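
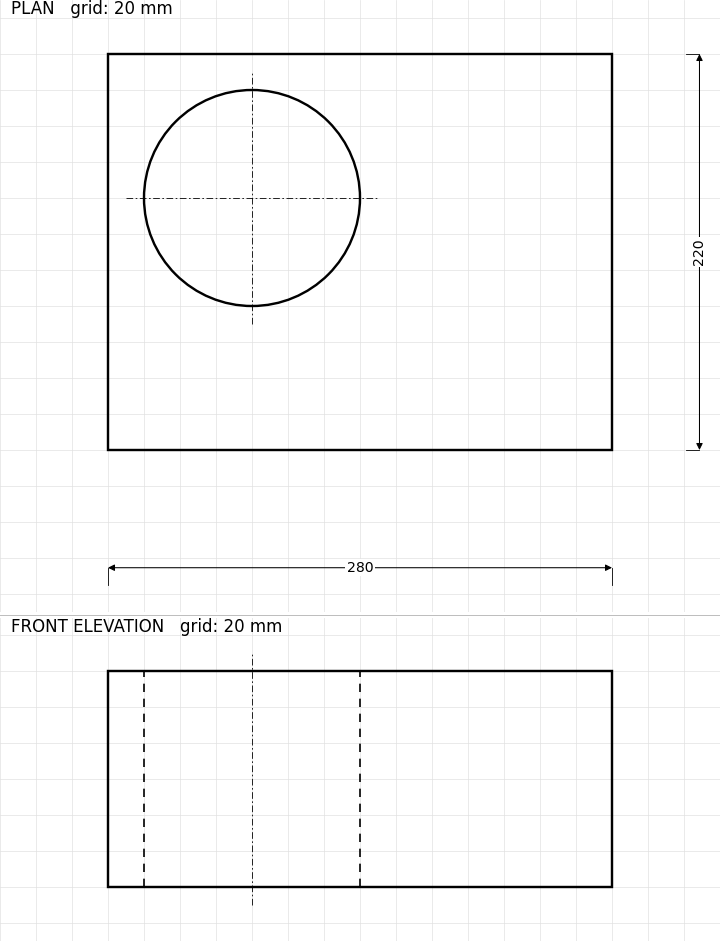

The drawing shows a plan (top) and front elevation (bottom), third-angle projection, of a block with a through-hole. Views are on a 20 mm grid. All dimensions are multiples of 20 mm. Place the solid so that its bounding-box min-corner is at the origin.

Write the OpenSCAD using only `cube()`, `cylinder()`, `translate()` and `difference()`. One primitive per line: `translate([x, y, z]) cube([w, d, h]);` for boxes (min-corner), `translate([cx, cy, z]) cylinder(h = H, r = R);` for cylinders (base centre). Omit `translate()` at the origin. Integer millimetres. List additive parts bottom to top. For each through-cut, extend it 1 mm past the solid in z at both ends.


difference() {
  cube([280, 220, 120]);
  translate([80, 140, -1]) cylinder(h = 122, r = 60);
}


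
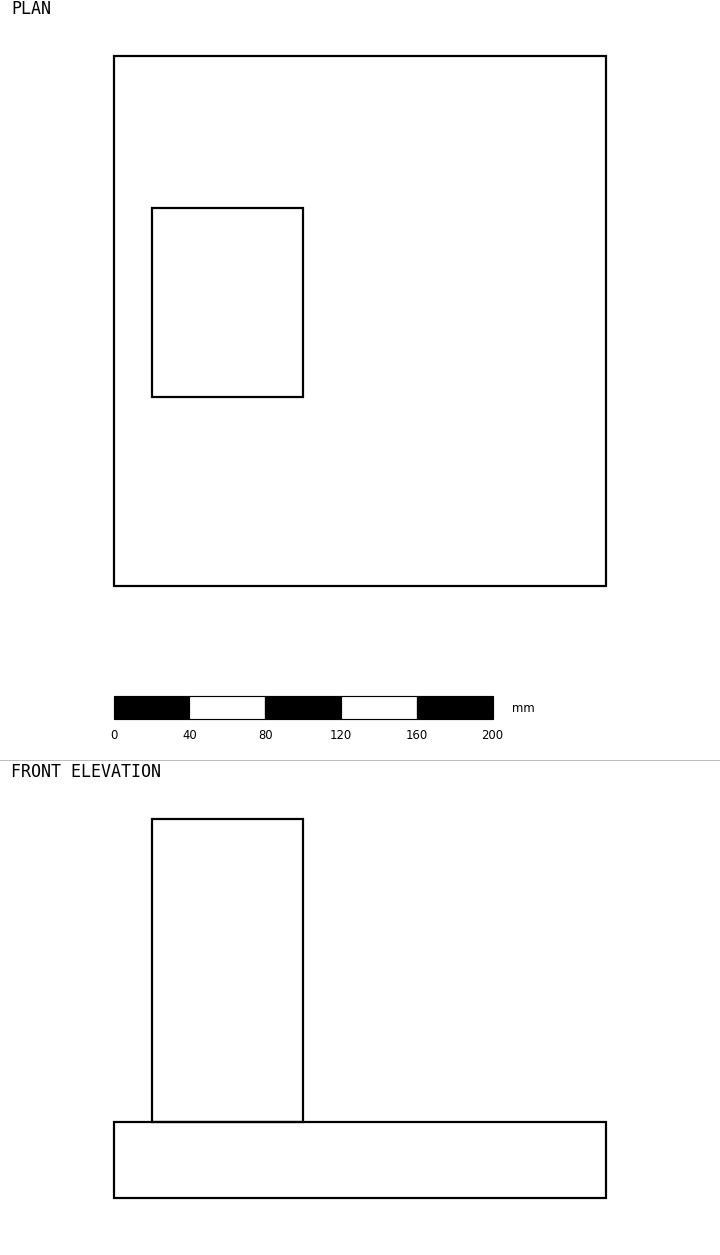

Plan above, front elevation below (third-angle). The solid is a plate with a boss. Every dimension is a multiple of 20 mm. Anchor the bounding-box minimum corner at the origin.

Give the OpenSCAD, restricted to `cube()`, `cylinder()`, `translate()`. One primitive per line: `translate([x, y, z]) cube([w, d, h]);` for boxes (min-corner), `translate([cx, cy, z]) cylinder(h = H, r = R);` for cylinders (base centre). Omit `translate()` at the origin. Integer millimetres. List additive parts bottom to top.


cube([260, 280, 40]);
translate([20, 100, 40]) cube([80, 100, 160]);


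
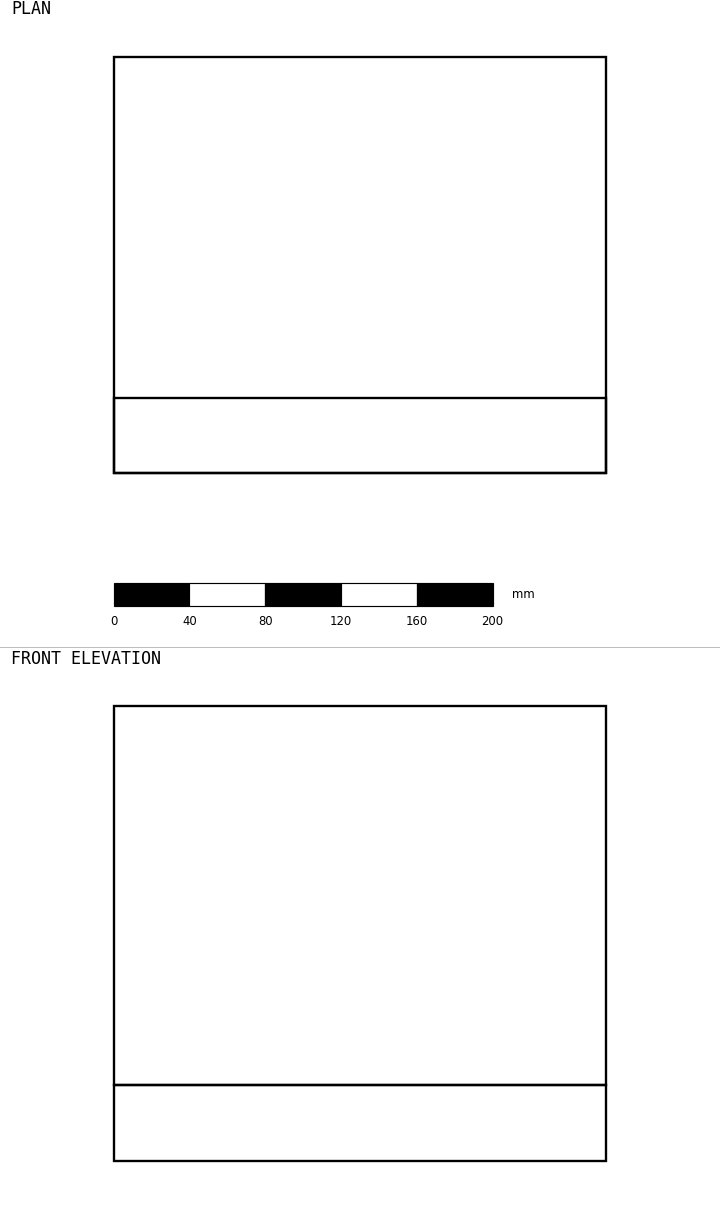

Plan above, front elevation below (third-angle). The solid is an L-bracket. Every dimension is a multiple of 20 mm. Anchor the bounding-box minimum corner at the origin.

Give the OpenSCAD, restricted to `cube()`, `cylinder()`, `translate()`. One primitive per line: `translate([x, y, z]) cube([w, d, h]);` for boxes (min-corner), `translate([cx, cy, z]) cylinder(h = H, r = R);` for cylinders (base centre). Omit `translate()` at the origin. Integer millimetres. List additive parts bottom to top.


cube([260, 220, 40]);
translate([0, 0, 40]) cube([260, 40, 200]);


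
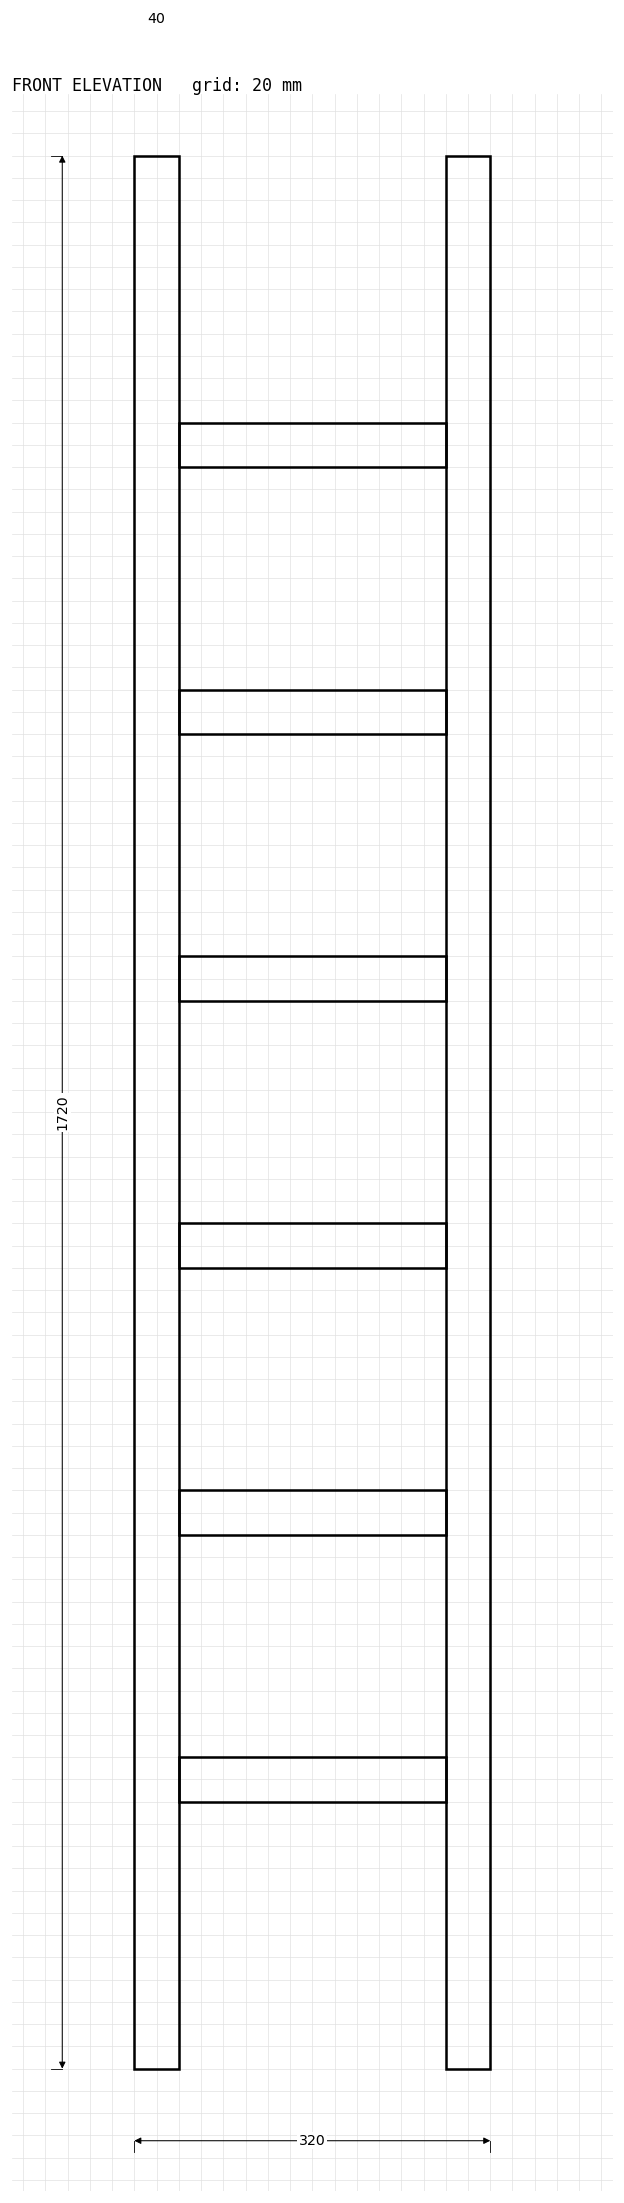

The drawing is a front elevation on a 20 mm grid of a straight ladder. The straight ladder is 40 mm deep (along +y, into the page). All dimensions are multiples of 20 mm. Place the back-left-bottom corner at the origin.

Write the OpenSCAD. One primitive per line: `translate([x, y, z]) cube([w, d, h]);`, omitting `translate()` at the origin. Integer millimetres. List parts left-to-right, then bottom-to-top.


cube([40, 40, 1720]);
translate([40, 0, 240]) cube([240, 40, 40]);
translate([40, 0, 480]) cube([240, 40, 40]);
translate([40, 0, 720]) cube([240, 40, 40]);
translate([40, 0, 960]) cube([240, 40, 40]);
translate([40, 0, 1200]) cube([240, 40, 40]);
translate([40, 0, 1440]) cube([240, 40, 40]);
translate([280, 0, 0]) cube([40, 40, 1720]);


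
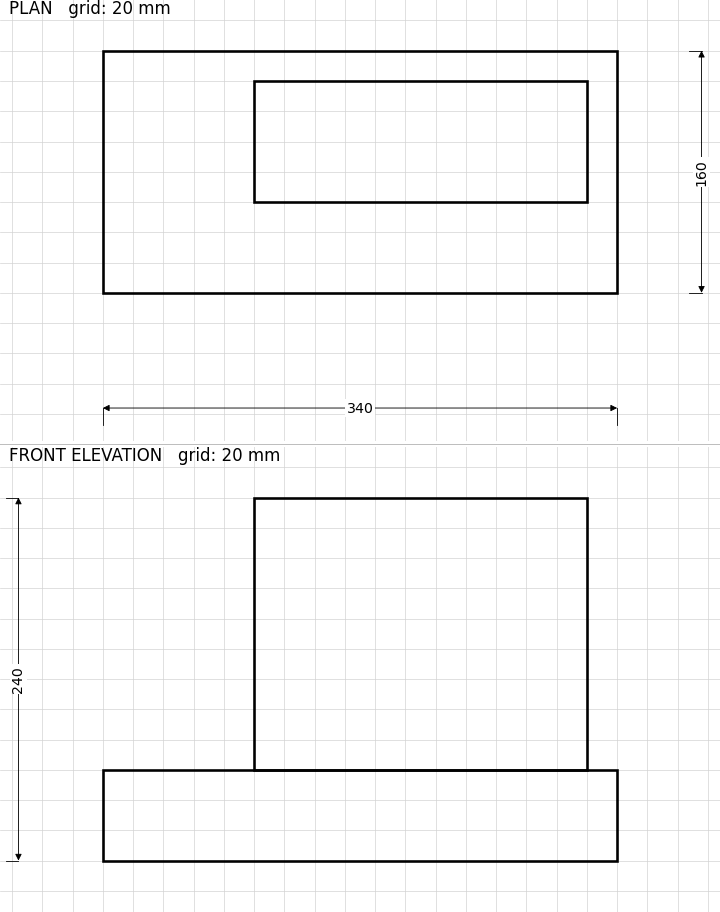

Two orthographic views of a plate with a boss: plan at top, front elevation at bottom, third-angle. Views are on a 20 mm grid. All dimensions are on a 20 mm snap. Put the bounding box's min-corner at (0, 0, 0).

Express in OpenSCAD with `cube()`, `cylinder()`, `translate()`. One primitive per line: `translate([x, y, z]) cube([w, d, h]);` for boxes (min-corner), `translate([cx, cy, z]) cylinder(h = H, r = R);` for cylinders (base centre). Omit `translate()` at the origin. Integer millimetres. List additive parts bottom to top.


cube([340, 160, 60]);
translate([100, 60, 60]) cube([220, 80, 180]);


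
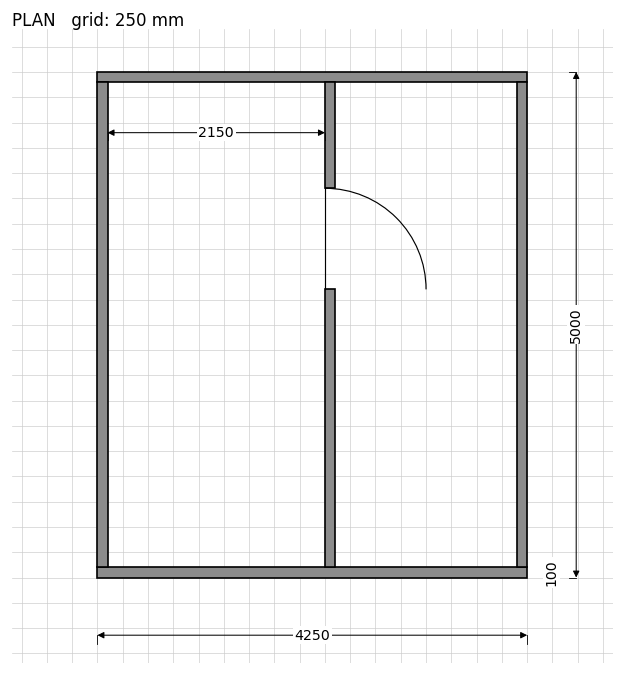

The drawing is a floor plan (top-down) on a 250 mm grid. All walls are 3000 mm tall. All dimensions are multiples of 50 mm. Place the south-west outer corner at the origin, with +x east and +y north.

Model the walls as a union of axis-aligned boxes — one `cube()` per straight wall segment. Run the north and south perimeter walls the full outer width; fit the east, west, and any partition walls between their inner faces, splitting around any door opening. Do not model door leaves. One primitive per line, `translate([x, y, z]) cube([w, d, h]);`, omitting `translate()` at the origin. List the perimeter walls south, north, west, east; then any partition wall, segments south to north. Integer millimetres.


cube([4250, 100, 3000]);
translate([0, 4900, 0]) cube([4250, 100, 3000]);
translate([0, 100, 0]) cube([100, 4800, 3000]);
translate([4150, 100, 0]) cube([100, 4800, 3000]);
translate([2250, 100, 0]) cube([100, 2750, 3000]);
translate([2250, 3850, 0]) cube([100, 1050, 3000]);


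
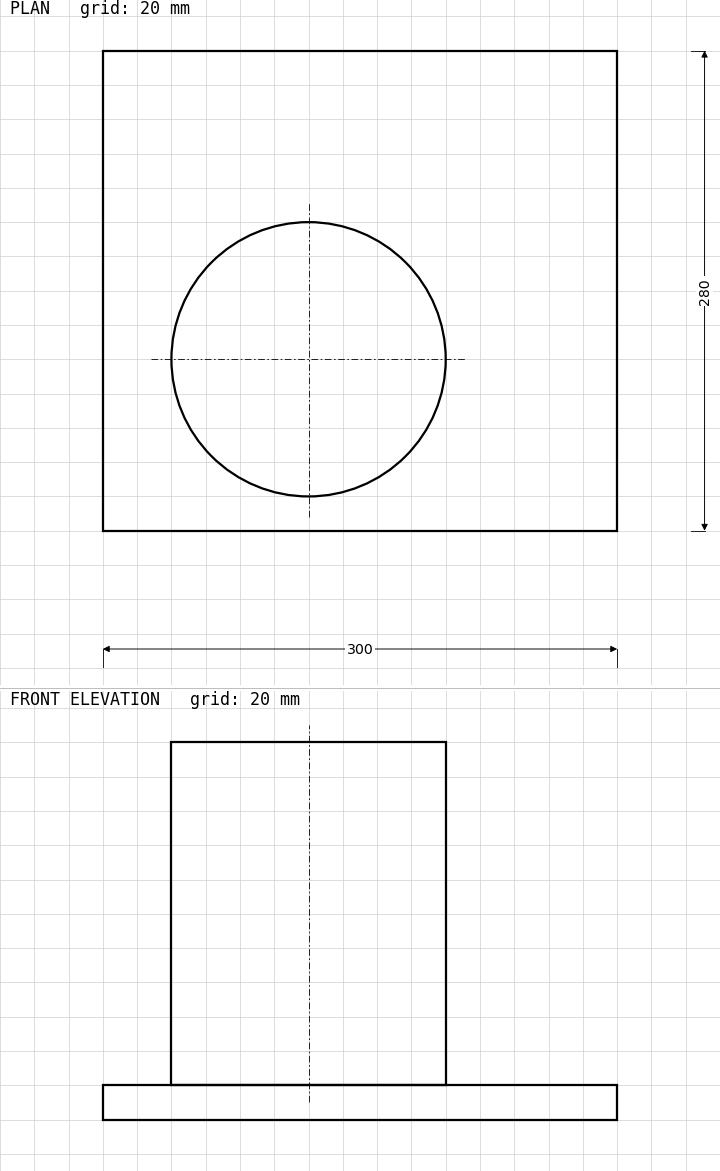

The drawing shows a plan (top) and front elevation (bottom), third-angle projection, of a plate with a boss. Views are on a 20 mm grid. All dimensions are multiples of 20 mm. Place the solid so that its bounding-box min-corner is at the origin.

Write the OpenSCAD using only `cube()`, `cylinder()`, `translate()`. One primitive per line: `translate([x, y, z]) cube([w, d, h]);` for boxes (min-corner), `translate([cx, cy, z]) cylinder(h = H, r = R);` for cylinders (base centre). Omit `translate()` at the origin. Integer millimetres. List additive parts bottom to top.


cube([300, 280, 20]);
translate([120, 100, 20]) cylinder(h = 200, r = 80);


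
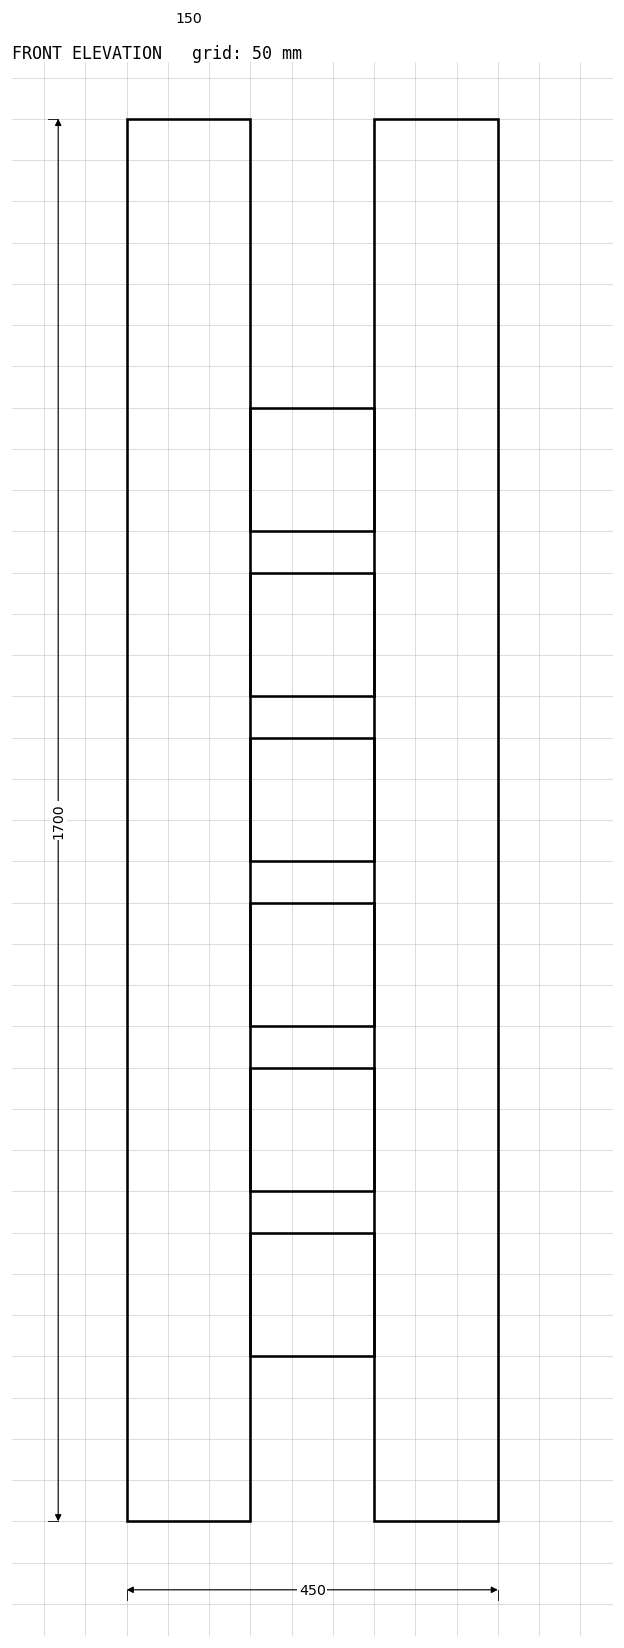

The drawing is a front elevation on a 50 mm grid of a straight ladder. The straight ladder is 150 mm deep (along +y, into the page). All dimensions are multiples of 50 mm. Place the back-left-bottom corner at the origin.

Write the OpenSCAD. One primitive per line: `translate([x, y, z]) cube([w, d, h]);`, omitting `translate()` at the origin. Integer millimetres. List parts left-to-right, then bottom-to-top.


cube([150, 150, 1700]);
translate([150, 0, 200]) cube([150, 150, 150]);
translate([150, 0, 400]) cube([150, 150, 150]);
translate([150, 0, 600]) cube([150, 150, 150]);
translate([150, 0, 800]) cube([150, 150, 150]);
translate([150, 0, 1000]) cube([150, 150, 150]);
translate([150, 0, 1200]) cube([150, 150, 150]);
translate([300, 0, 0]) cube([150, 150, 1700]);


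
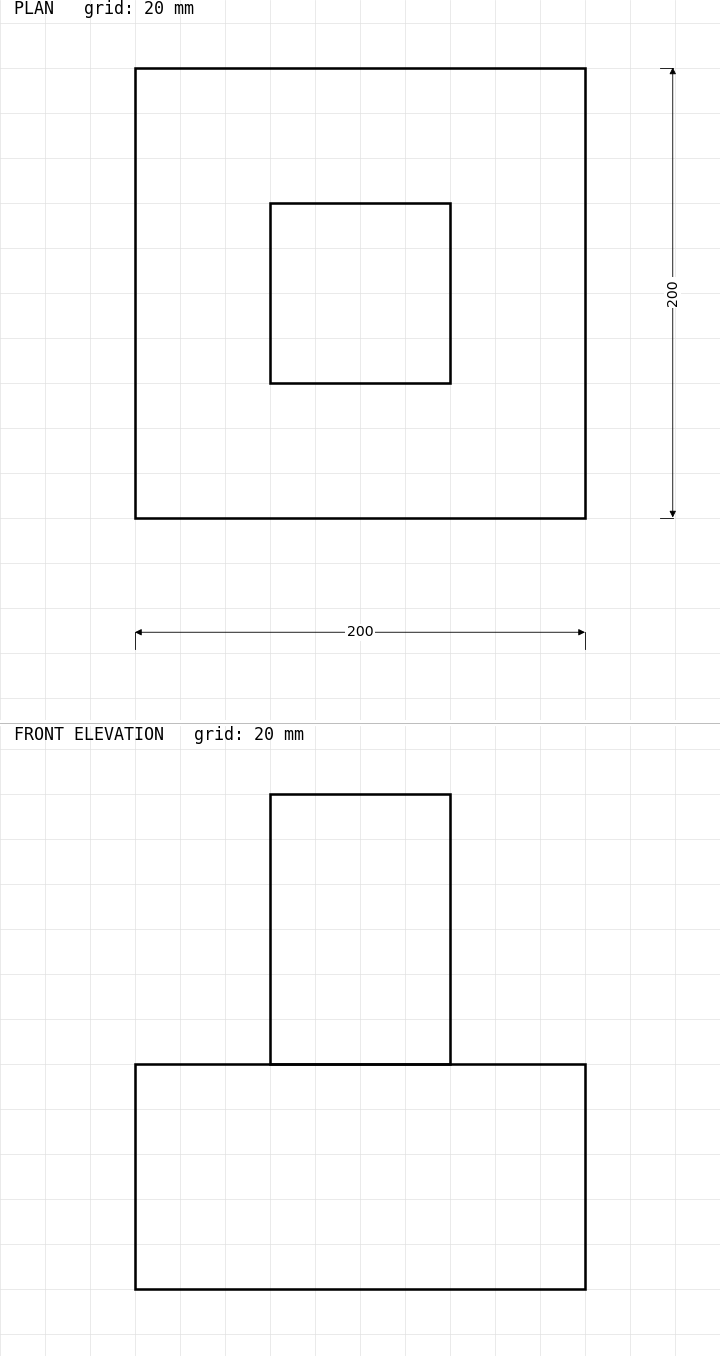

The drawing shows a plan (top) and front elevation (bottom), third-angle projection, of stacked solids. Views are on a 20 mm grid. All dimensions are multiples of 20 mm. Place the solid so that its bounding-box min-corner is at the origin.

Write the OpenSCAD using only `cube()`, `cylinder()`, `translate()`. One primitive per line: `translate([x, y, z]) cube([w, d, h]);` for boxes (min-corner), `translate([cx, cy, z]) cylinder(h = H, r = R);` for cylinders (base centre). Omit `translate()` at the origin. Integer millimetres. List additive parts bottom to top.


cube([200, 200, 100]);
translate([60, 60, 100]) cube([80, 80, 120]);


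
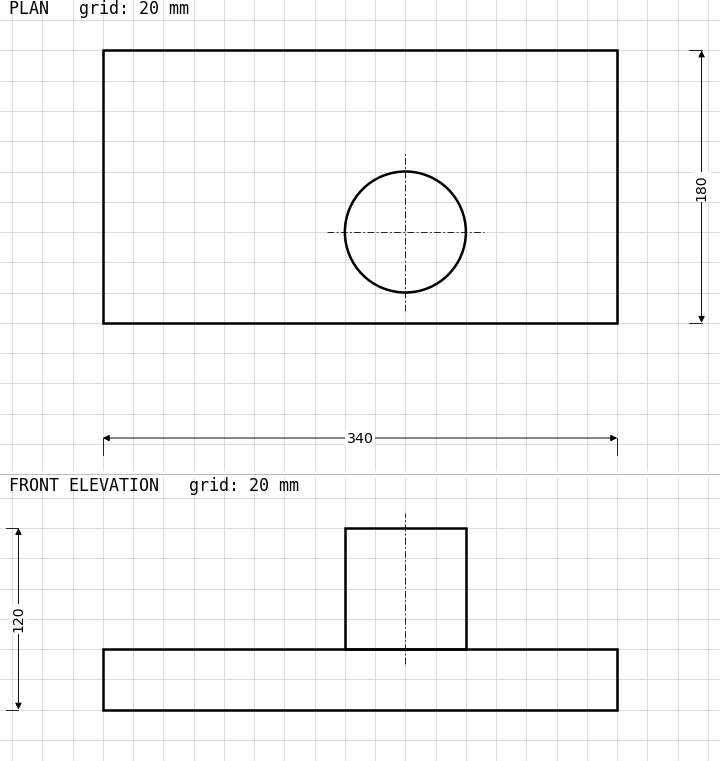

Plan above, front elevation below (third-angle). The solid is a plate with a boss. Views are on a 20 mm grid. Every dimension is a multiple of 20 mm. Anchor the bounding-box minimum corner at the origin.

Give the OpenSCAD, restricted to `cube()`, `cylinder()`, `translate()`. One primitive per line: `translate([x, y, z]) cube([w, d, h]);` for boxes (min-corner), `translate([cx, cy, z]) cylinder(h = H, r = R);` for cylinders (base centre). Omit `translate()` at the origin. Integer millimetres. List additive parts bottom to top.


cube([340, 180, 40]);
translate([200, 60, 40]) cylinder(h = 80, r = 40);


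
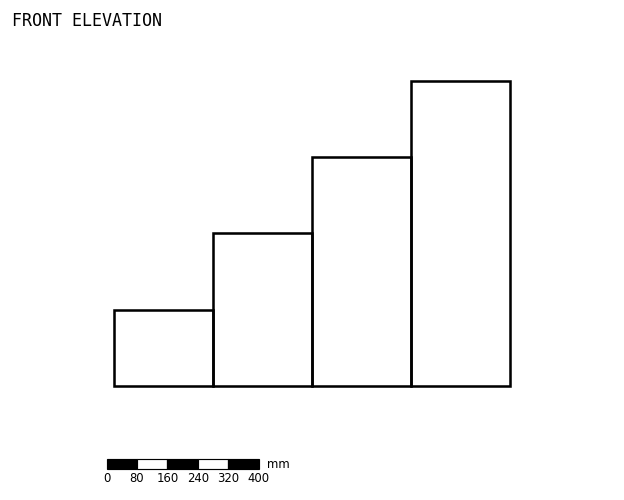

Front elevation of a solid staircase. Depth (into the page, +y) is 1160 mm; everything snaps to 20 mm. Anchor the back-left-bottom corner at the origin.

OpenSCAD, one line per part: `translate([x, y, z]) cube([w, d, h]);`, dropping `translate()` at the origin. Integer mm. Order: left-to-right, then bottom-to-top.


cube([260, 1160, 200]);
translate([260, 0, 0]) cube([260, 1160, 400]);
translate([520, 0, 0]) cube([260, 1160, 600]);
translate([780, 0, 0]) cube([260, 1160, 800]);


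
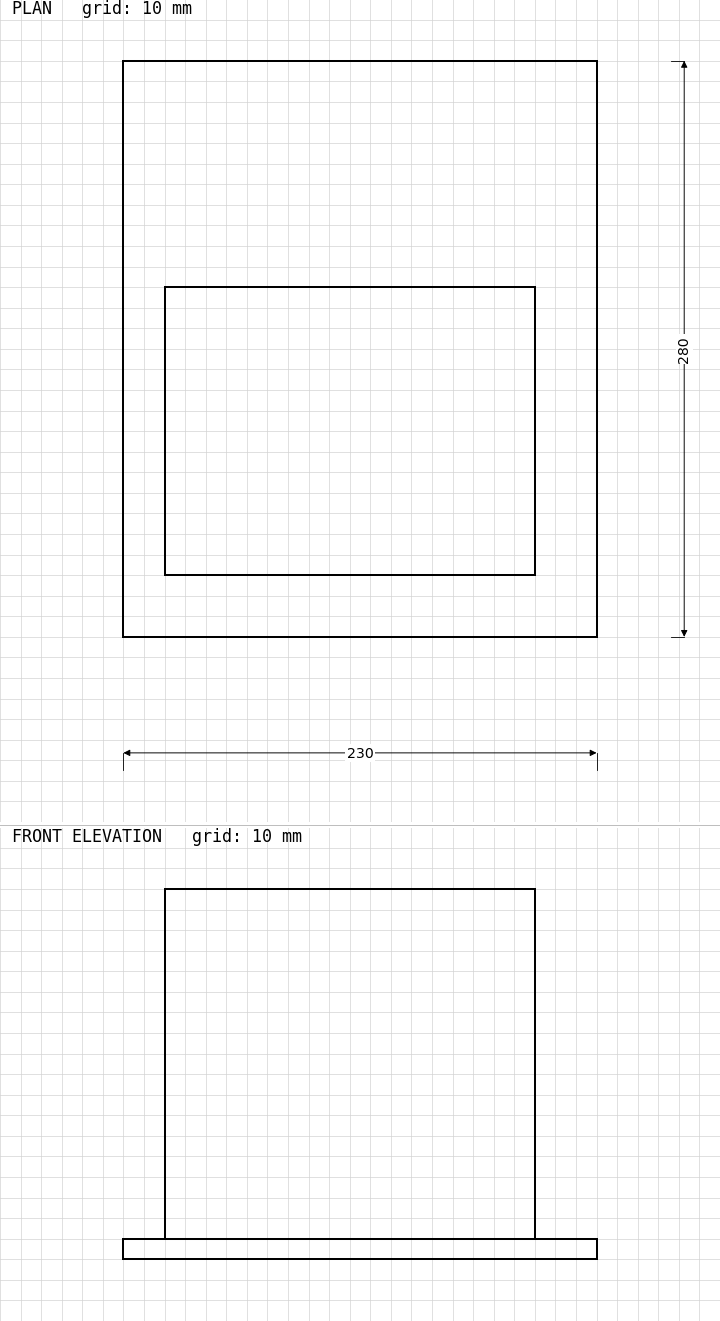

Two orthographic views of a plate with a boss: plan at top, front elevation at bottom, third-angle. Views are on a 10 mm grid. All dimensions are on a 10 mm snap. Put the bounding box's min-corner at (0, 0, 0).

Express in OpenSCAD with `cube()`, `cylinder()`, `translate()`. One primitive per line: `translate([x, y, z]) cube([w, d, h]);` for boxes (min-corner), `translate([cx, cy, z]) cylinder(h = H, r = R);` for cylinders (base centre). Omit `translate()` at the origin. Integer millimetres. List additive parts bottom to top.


cube([230, 280, 10]);
translate([20, 30, 10]) cube([180, 140, 170]);


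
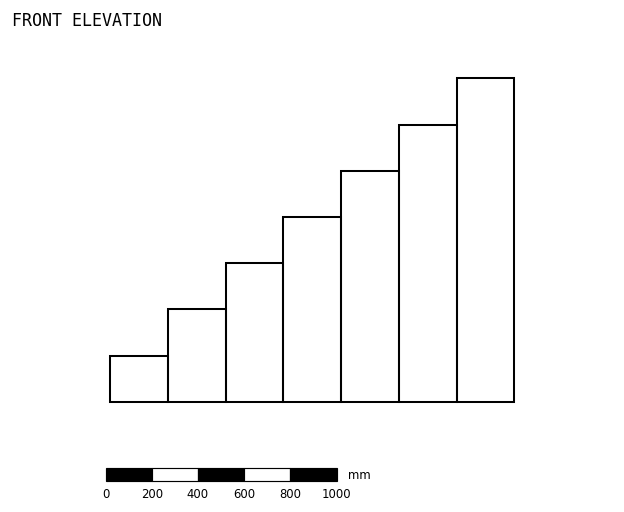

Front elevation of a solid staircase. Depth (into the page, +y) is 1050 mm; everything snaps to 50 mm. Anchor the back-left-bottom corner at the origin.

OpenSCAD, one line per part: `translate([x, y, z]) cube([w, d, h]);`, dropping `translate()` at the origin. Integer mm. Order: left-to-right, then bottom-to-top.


cube([250, 1050, 200]);
translate([250, 0, 0]) cube([250, 1050, 400]);
translate([500, 0, 0]) cube([250, 1050, 600]);
translate([750, 0, 0]) cube([250, 1050, 800]);
translate([1000, 0, 0]) cube([250, 1050, 1000]);
translate([1250, 0, 0]) cube([250, 1050, 1200]);
translate([1500, 0, 0]) cube([250, 1050, 1400]);


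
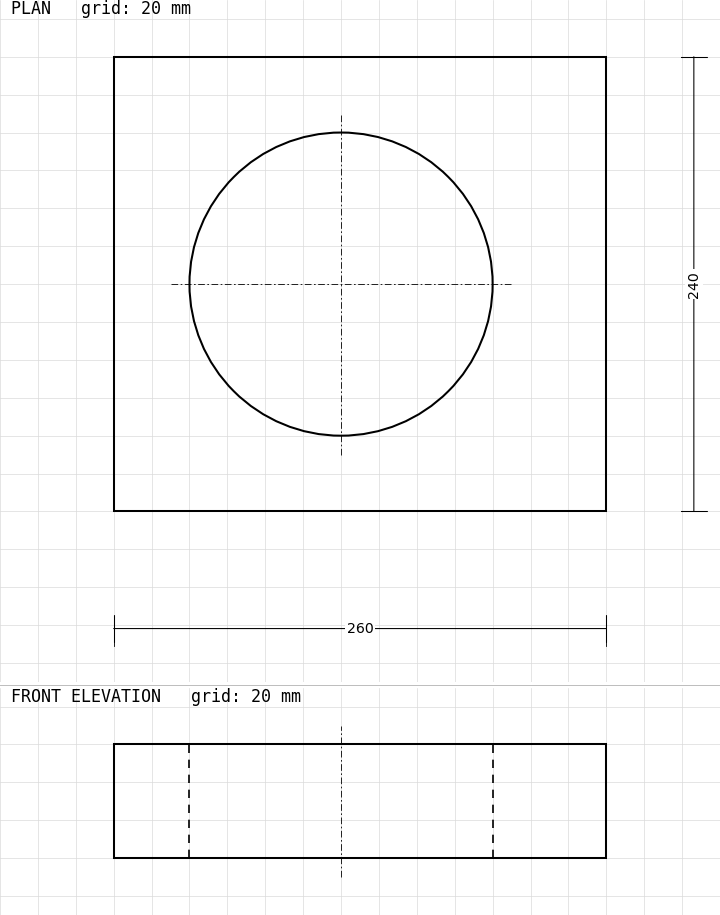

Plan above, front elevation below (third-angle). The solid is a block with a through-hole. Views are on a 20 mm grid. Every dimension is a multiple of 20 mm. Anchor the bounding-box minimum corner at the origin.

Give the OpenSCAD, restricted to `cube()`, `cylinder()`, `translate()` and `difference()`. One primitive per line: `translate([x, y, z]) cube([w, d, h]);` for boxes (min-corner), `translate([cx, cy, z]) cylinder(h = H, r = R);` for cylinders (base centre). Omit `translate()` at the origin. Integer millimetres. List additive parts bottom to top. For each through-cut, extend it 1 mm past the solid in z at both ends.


difference() {
  cube([260, 240, 60]);
  translate([120, 120, -1]) cylinder(h = 62, r = 80);
}


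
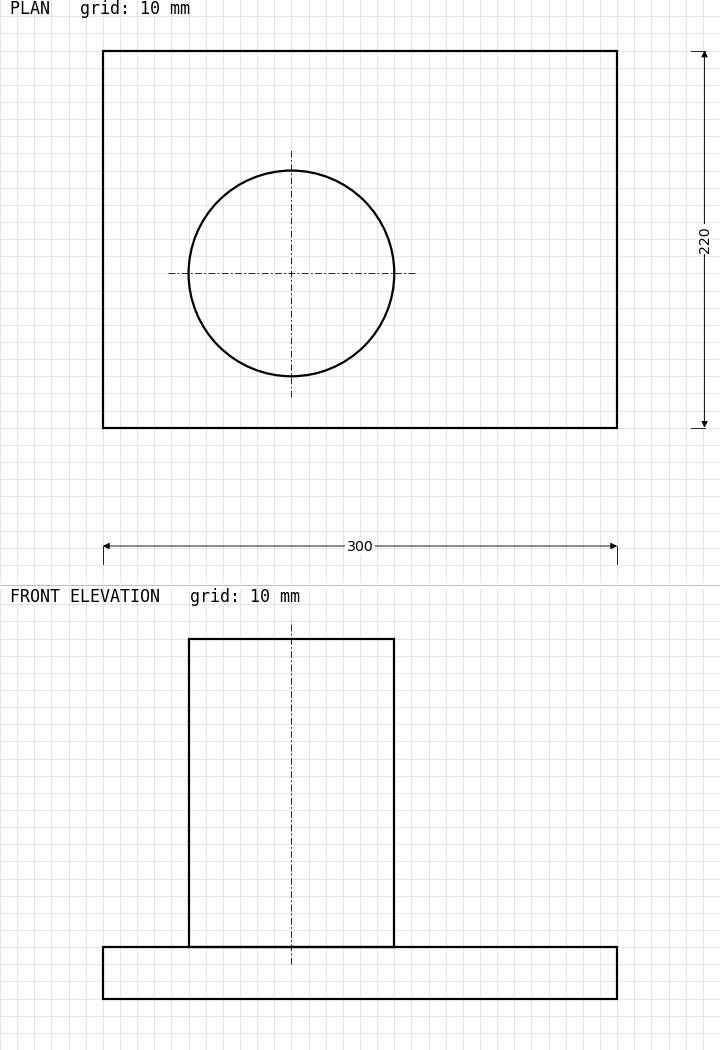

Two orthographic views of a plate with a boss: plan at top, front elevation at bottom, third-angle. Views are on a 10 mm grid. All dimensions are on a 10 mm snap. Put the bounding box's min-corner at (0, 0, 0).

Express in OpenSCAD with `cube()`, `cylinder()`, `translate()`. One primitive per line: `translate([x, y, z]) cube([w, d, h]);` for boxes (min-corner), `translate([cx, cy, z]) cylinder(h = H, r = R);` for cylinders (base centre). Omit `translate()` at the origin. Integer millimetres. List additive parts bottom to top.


cube([300, 220, 30]);
translate([110, 90, 30]) cylinder(h = 180, r = 60);


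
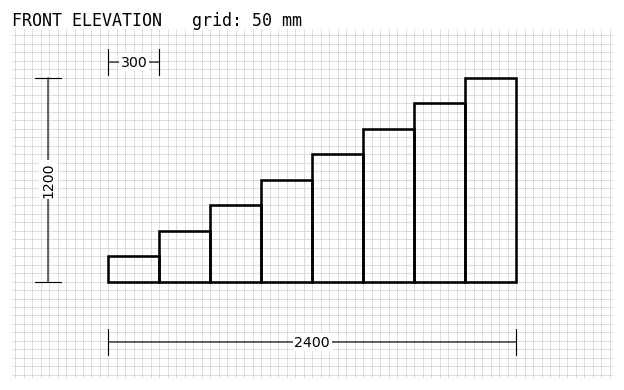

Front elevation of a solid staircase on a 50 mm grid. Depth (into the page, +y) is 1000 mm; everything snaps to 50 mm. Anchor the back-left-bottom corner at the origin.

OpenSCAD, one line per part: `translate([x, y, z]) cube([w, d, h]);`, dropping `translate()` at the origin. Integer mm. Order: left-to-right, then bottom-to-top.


cube([300, 1000, 150]);
translate([300, 0, 0]) cube([300, 1000, 300]);
translate([600, 0, 0]) cube([300, 1000, 450]);
translate([900, 0, 0]) cube([300, 1000, 600]);
translate([1200, 0, 0]) cube([300, 1000, 750]);
translate([1500, 0, 0]) cube([300, 1000, 900]);
translate([1800, 0, 0]) cube([300, 1000, 1050]);
translate([2100, 0, 0]) cube([300, 1000, 1200]);


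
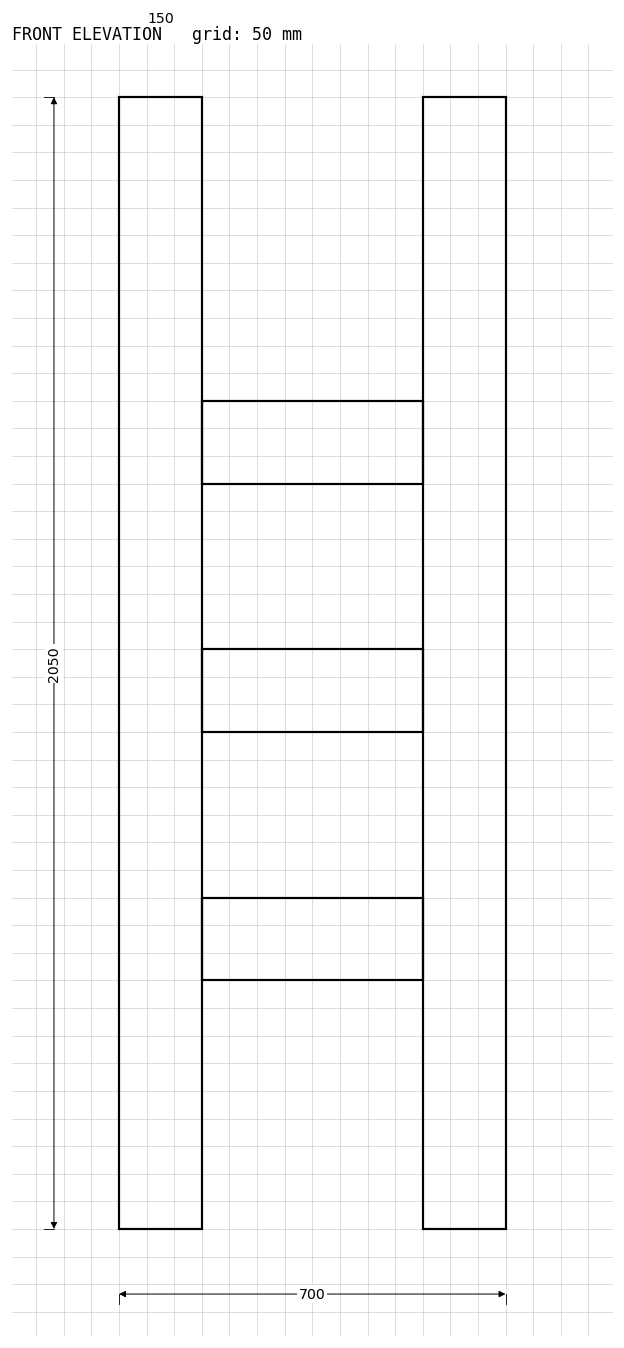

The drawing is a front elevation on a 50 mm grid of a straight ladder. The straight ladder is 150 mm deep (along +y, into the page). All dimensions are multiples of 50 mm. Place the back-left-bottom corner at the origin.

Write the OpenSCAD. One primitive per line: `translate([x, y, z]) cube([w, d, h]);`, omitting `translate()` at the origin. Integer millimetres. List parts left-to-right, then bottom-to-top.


cube([150, 150, 2050]);
translate([150, 0, 450]) cube([400, 150, 150]);
translate([150, 0, 900]) cube([400, 150, 150]);
translate([150, 0, 1350]) cube([400, 150, 150]);
translate([550, 0, 0]) cube([150, 150, 2050]);


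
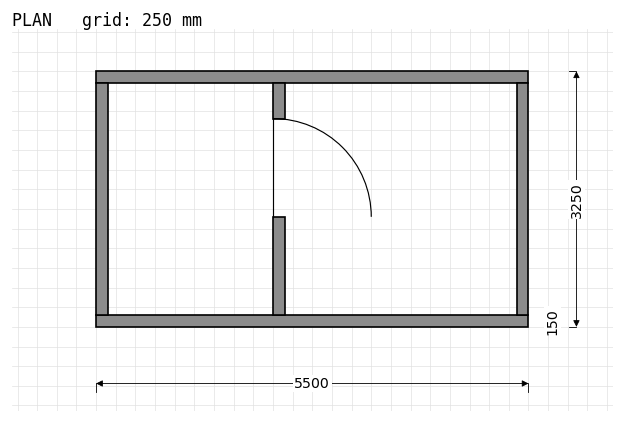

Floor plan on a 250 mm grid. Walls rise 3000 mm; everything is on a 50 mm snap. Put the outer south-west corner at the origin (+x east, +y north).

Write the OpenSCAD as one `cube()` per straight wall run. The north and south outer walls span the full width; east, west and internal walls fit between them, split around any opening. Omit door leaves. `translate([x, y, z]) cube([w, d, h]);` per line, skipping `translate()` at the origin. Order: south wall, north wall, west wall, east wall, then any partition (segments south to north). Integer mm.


cube([5500, 150, 3000]);
translate([0, 3100, 0]) cube([5500, 150, 3000]);
translate([0, 150, 0]) cube([150, 2950, 3000]);
translate([5350, 150, 0]) cube([150, 2950, 3000]);
translate([2250, 150, 0]) cube([150, 1250, 3000]);
translate([2250, 2650, 0]) cube([150, 450, 3000]);


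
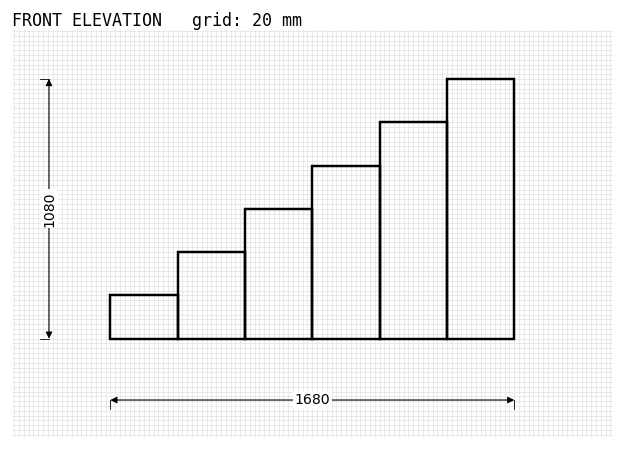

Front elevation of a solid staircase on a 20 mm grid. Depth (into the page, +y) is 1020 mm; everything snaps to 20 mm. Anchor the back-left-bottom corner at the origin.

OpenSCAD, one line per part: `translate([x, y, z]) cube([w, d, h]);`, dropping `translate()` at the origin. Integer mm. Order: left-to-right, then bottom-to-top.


cube([280, 1020, 180]);
translate([280, 0, 0]) cube([280, 1020, 360]);
translate([560, 0, 0]) cube([280, 1020, 540]);
translate([840, 0, 0]) cube([280, 1020, 720]);
translate([1120, 0, 0]) cube([280, 1020, 900]);
translate([1400, 0, 0]) cube([280, 1020, 1080]);


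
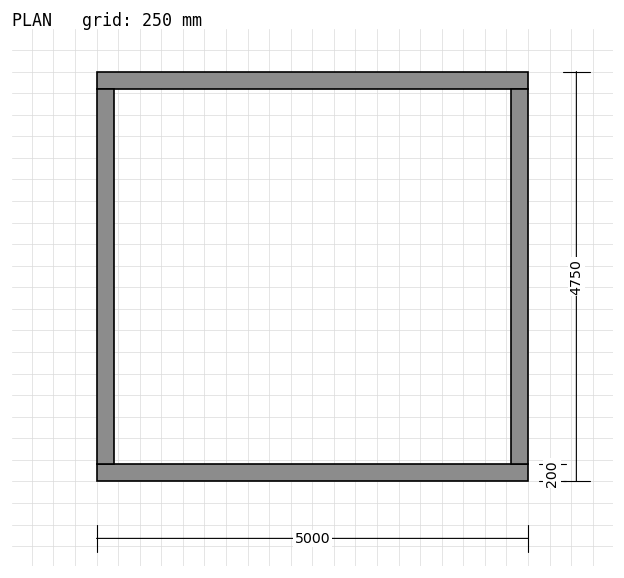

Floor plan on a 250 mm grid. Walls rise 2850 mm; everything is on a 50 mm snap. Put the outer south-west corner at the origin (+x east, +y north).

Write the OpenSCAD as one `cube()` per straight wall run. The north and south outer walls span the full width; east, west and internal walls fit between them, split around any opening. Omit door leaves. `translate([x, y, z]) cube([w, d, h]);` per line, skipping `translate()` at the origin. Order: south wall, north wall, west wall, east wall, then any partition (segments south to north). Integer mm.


cube([5000, 200, 2850]);
translate([0, 4550, 0]) cube([5000, 200, 2850]);
translate([0, 200, 0]) cube([200, 4350, 2850]);
translate([4800, 200, 0]) cube([200, 4350, 2850]);


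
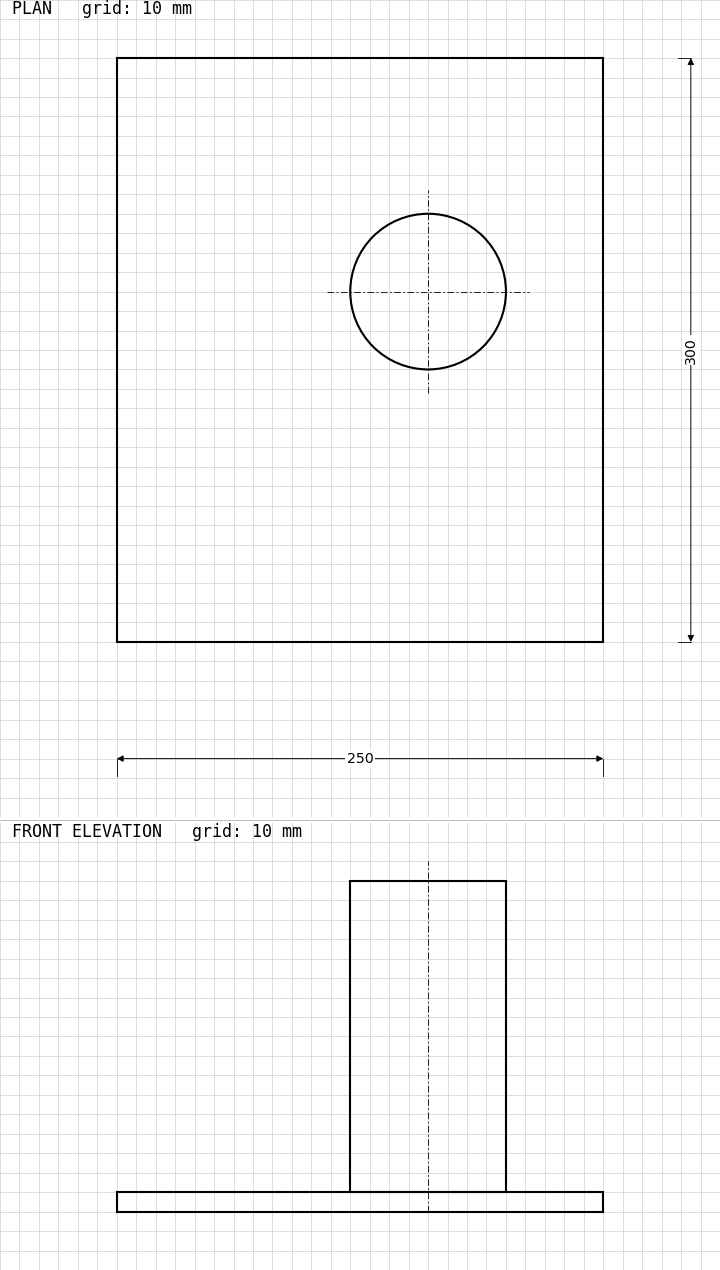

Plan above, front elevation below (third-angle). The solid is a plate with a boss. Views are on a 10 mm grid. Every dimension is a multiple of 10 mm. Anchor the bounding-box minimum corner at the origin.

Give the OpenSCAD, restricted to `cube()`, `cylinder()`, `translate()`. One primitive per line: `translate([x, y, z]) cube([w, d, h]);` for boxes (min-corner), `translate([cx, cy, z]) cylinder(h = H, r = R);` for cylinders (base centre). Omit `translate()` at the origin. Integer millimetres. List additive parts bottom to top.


cube([250, 300, 10]);
translate([160, 180, 10]) cylinder(h = 160, r = 40);


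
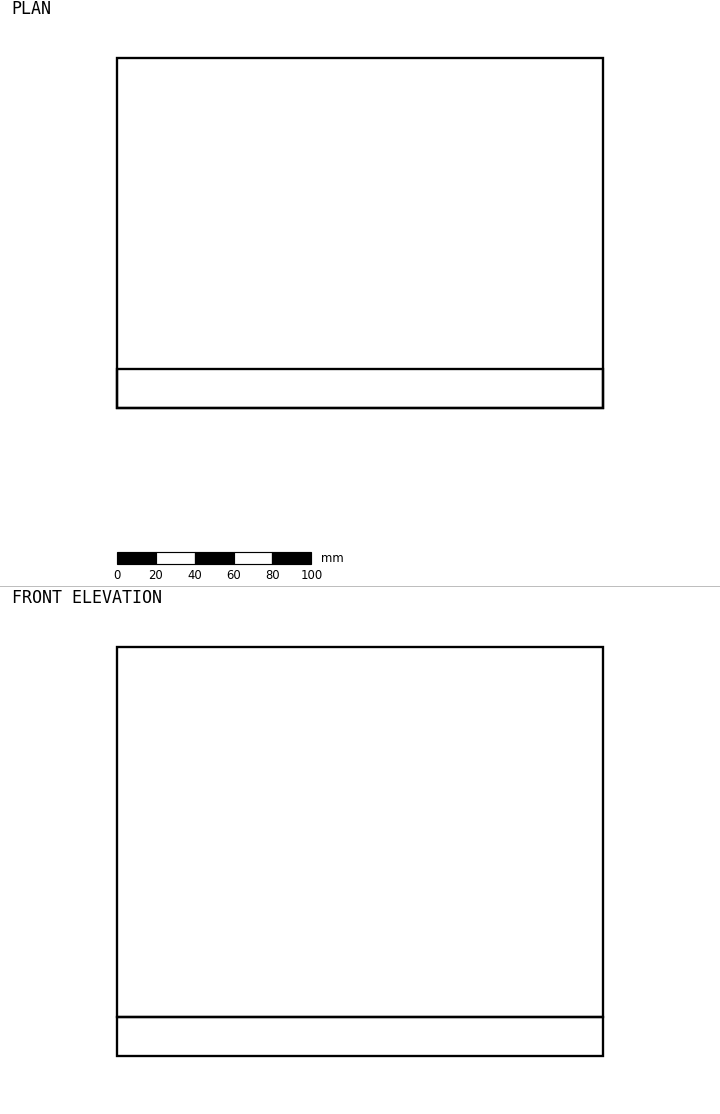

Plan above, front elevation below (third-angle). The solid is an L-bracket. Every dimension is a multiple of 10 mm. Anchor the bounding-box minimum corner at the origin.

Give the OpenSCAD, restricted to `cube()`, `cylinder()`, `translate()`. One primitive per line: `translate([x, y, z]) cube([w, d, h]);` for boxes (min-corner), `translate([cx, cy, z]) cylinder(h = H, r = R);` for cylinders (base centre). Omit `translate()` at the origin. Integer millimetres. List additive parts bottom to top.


cube([250, 180, 20]);
translate([0, 0, 20]) cube([250, 20, 190]);


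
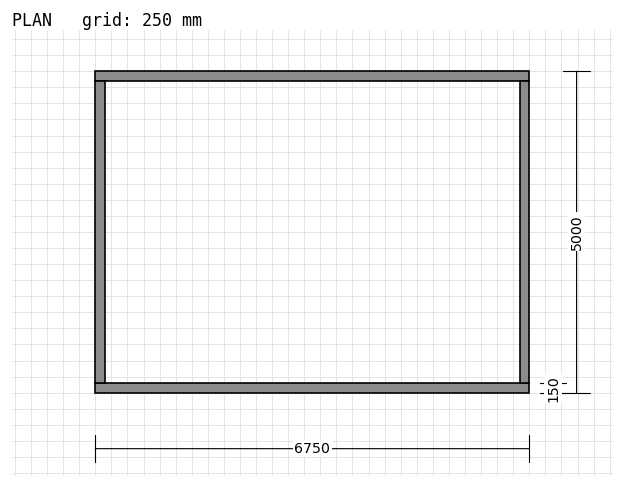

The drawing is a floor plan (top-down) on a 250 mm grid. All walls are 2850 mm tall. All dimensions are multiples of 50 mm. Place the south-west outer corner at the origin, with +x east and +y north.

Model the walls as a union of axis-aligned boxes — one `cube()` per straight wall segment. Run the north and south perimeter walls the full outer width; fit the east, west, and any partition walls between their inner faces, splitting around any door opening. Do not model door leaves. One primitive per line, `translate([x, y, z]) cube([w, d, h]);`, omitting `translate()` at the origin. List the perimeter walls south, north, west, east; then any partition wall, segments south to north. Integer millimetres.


cube([6750, 150, 2850]);
translate([0, 4850, 0]) cube([6750, 150, 2850]);
translate([0, 150, 0]) cube([150, 4700, 2850]);
translate([6600, 150, 0]) cube([150, 4700, 2850]);


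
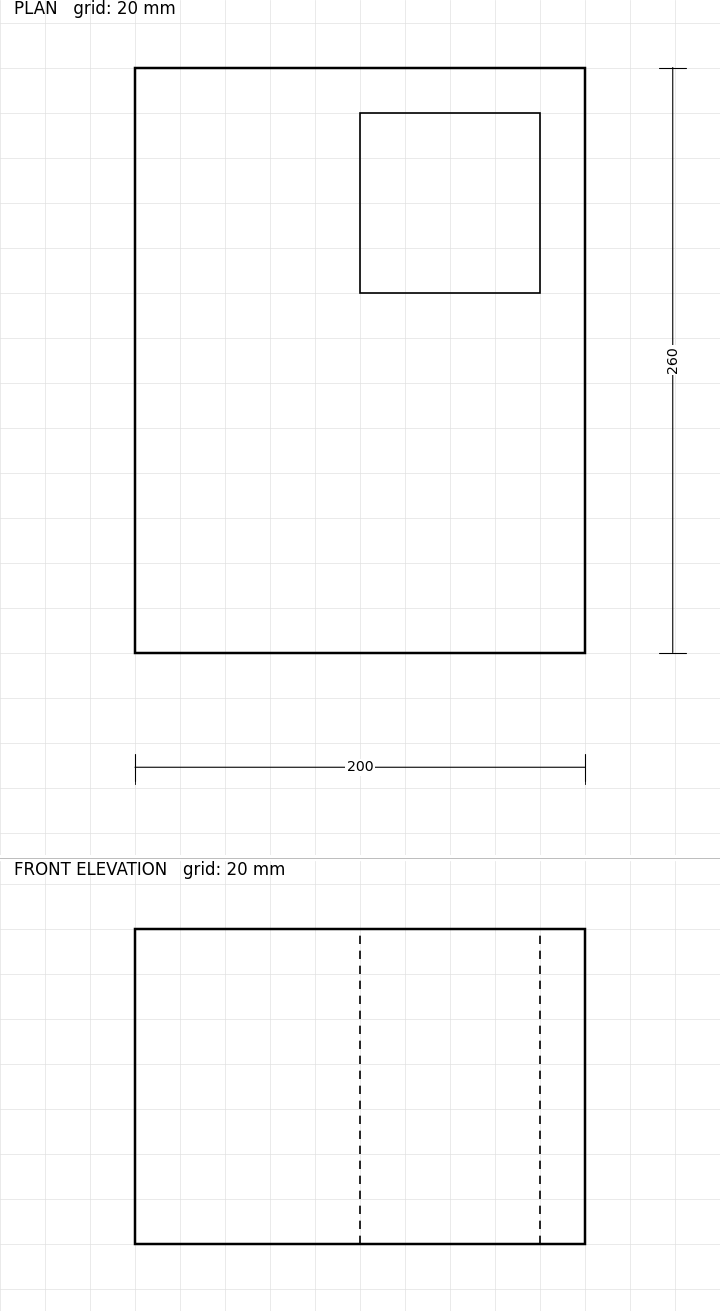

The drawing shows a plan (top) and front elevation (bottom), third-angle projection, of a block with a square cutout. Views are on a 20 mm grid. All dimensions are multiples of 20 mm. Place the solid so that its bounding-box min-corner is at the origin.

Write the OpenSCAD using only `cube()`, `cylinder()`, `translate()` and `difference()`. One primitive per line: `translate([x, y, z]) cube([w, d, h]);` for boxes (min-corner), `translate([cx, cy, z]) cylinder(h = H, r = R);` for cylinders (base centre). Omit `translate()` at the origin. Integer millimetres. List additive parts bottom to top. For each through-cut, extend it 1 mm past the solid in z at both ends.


difference() {
  cube([200, 260, 140]);
  translate([100, 160, -1]) cube([80, 80, 142]);
}


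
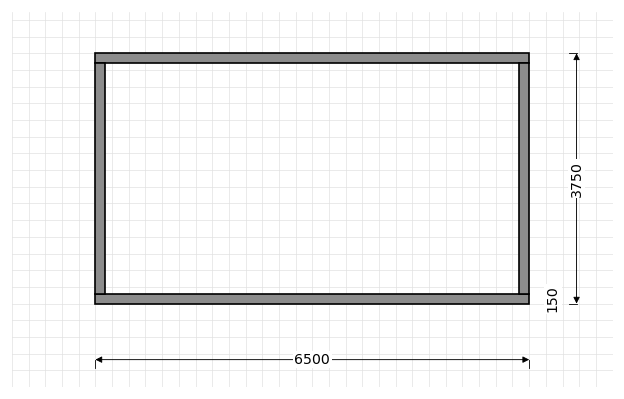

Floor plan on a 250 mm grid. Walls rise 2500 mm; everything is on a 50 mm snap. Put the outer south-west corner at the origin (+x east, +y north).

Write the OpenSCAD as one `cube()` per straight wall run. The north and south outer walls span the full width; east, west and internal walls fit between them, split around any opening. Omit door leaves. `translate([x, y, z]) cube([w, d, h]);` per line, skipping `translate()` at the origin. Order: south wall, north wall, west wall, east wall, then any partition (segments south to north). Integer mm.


cube([6500, 150, 2500]);
translate([0, 3600, 0]) cube([6500, 150, 2500]);
translate([0, 150, 0]) cube([150, 3450, 2500]);
translate([6350, 150, 0]) cube([150, 3450, 2500]);


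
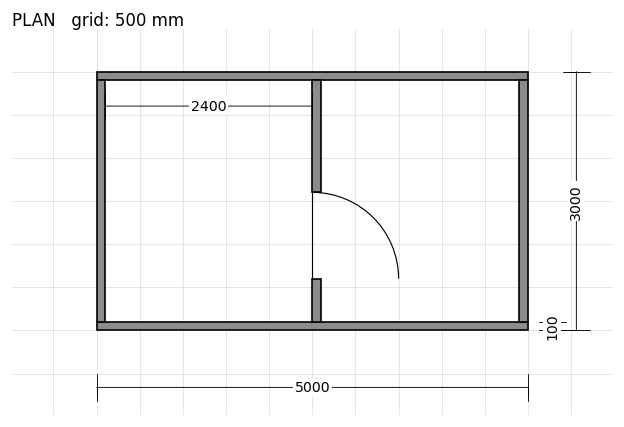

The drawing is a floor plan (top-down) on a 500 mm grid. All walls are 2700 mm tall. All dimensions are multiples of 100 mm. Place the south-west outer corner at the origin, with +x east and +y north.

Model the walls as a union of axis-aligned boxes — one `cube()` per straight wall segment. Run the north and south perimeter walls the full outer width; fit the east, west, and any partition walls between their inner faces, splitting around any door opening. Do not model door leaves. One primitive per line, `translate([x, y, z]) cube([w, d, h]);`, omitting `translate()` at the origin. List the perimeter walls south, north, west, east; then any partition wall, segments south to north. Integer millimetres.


cube([5000, 100, 2700]);
translate([0, 2900, 0]) cube([5000, 100, 2700]);
translate([0, 100, 0]) cube([100, 2800, 2700]);
translate([4900, 100, 0]) cube([100, 2800, 2700]);
translate([2500, 100, 0]) cube([100, 500, 2700]);
translate([2500, 1600, 0]) cube([100, 1300, 2700]);


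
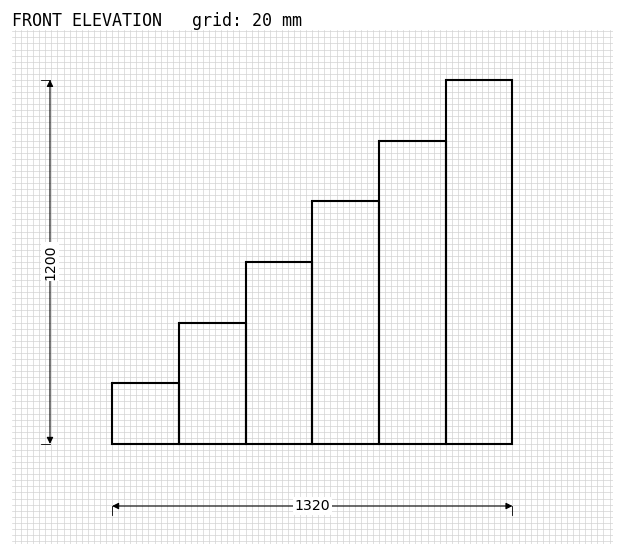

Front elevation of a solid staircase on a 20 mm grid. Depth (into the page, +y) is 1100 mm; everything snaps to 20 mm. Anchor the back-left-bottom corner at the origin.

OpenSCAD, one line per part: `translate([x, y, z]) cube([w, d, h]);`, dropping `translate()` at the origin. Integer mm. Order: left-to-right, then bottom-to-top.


cube([220, 1100, 200]);
translate([220, 0, 0]) cube([220, 1100, 400]);
translate([440, 0, 0]) cube([220, 1100, 600]);
translate([660, 0, 0]) cube([220, 1100, 800]);
translate([880, 0, 0]) cube([220, 1100, 1000]);
translate([1100, 0, 0]) cube([220, 1100, 1200]);


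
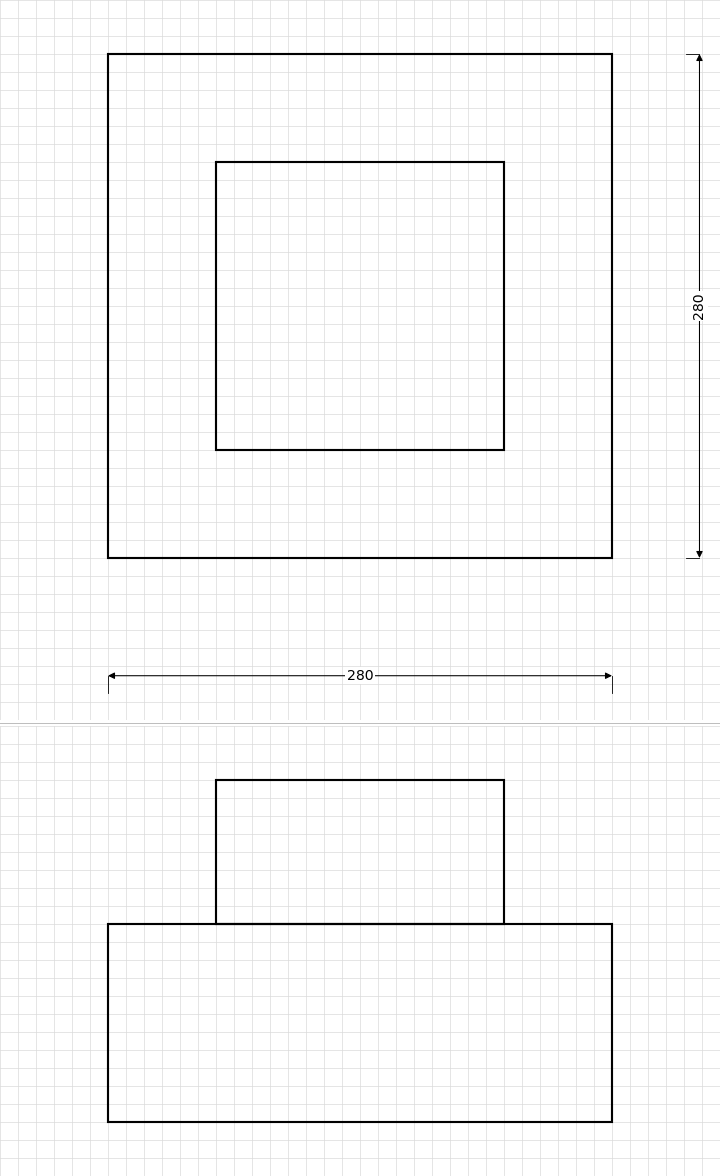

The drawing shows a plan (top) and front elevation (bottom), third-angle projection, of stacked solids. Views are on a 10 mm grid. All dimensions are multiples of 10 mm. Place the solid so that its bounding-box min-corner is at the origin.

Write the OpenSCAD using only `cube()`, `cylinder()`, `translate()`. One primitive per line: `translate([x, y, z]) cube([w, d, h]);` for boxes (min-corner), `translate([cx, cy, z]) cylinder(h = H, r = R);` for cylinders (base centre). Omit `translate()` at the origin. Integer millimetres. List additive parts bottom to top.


cube([280, 280, 110]);
translate([60, 60, 110]) cube([160, 160, 80]);


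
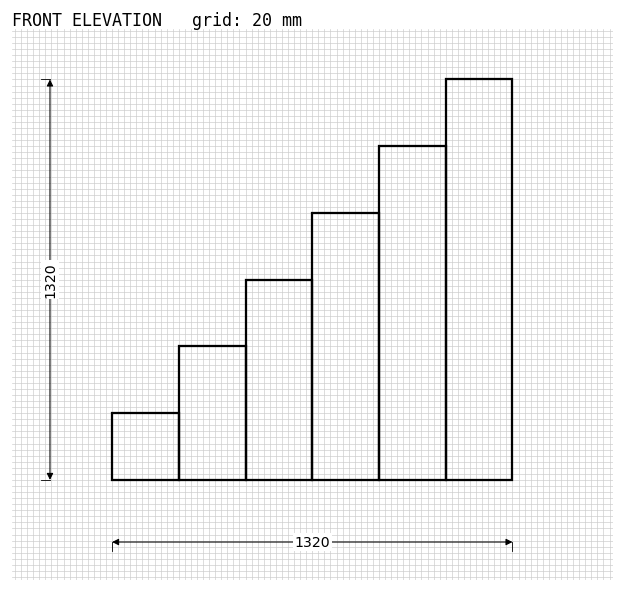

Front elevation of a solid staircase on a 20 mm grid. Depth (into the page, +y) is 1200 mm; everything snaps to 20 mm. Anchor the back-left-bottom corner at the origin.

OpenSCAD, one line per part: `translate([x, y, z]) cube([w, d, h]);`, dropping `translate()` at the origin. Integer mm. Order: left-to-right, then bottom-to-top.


cube([220, 1200, 220]);
translate([220, 0, 0]) cube([220, 1200, 440]);
translate([440, 0, 0]) cube([220, 1200, 660]);
translate([660, 0, 0]) cube([220, 1200, 880]);
translate([880, 0, 0]) cube([220, 1200, 1100]);
translate([1100, 0, 0]) cube([220, 1200, 1320]);


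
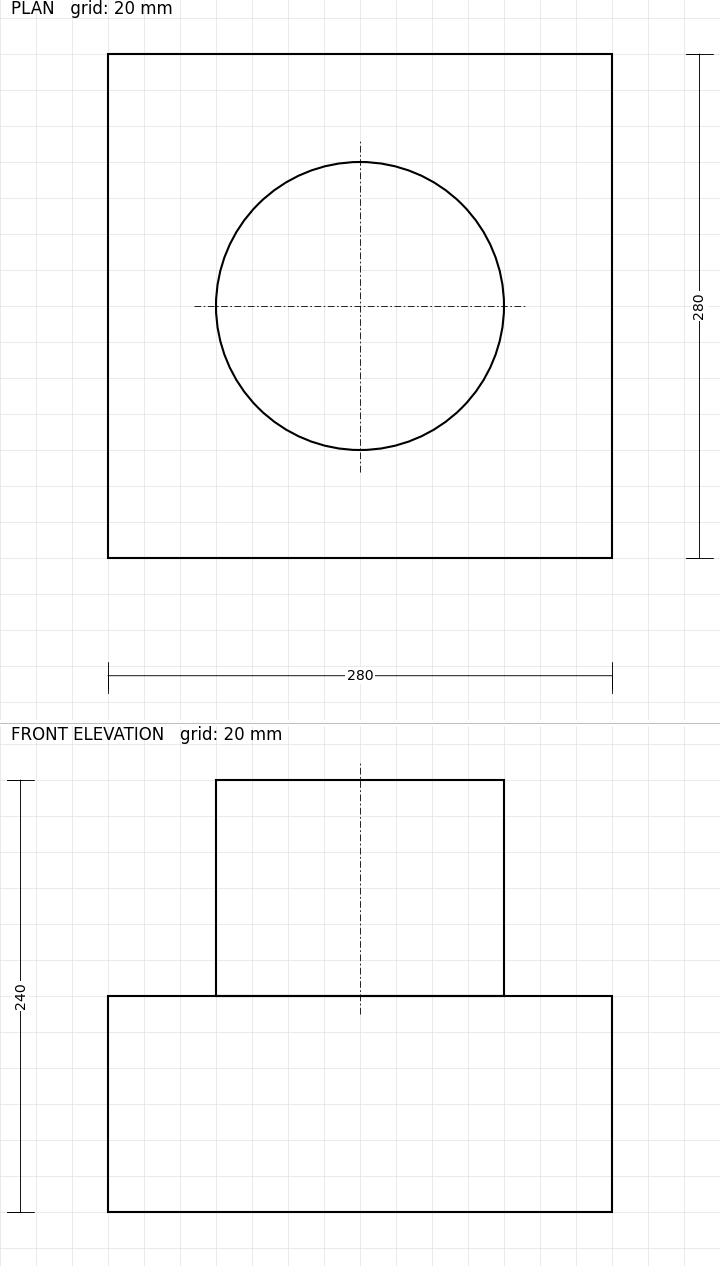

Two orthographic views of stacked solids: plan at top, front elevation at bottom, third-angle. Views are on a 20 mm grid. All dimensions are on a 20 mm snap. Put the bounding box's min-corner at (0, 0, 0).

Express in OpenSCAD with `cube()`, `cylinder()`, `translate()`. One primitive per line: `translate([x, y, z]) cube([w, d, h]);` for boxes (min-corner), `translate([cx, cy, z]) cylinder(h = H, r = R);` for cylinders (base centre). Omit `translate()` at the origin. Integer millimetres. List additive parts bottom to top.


cube([280, 280, 120]);
translate([140, 140, 120]) cylinder(h = 120, r = 80);


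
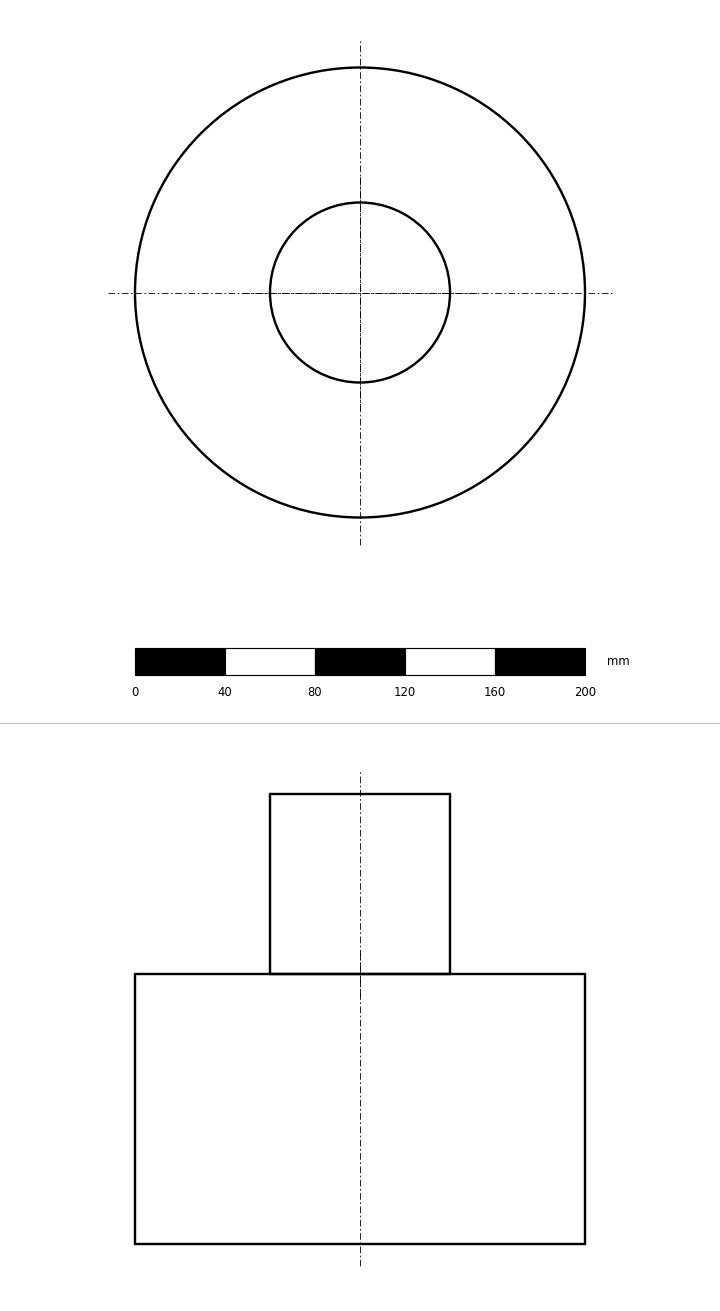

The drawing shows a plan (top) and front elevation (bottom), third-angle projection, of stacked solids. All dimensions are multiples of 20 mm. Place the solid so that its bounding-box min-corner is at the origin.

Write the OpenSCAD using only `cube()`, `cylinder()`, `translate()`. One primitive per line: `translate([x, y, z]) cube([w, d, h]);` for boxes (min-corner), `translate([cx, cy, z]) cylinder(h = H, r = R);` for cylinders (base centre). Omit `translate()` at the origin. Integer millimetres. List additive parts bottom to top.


translate([100, 100, 0]) cylinder(h = 120, r = 100);
translate([100, 100, 120]) cylinder(h = 80, r = 40);


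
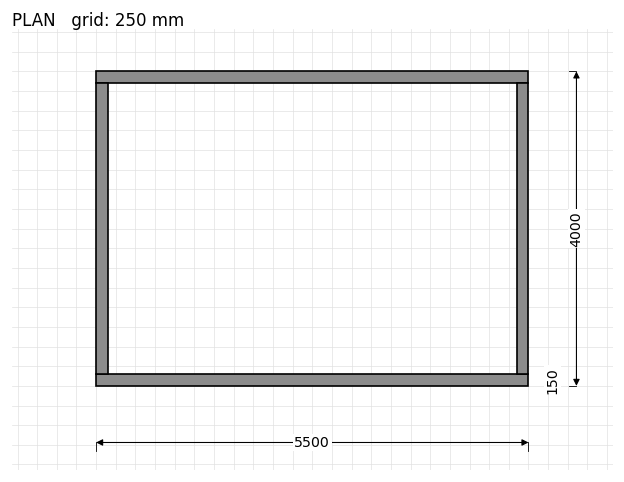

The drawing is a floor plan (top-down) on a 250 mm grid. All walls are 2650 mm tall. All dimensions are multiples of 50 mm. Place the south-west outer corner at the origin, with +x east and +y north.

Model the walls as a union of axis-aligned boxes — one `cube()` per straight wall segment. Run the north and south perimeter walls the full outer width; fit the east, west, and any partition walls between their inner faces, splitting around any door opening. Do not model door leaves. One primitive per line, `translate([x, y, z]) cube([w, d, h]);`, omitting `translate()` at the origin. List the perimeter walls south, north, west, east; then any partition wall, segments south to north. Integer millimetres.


cube([5500, 150, 2650]);
translate([0, 3850, 0]) cube([5500, 150, 2650]);
translate([0, 150, 0]) cube([150, 3700, 2650]);
translate([5350, 150, 0]) cube([150, 3700, 2650]);


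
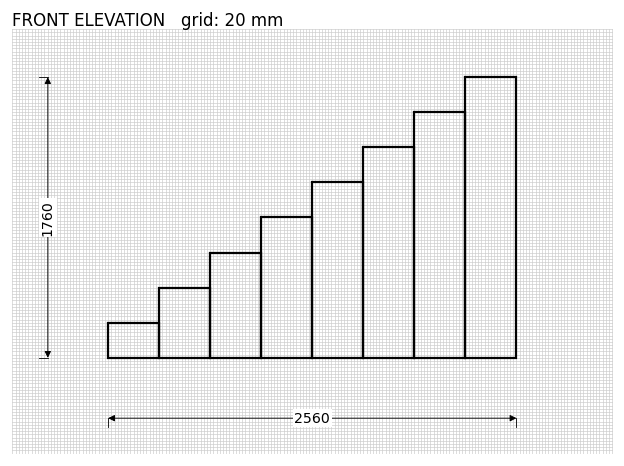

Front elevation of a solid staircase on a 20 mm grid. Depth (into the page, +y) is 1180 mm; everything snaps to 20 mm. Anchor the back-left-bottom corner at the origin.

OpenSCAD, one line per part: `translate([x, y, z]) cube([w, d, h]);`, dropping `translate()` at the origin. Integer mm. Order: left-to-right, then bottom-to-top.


cube([320, 1180, 220]);
translate([320, 0, 0]) cube([320, 1180, 440]);
translate([640, 0, 0]) cube([320, 1180, 660]);
translate([960, 0, 0]) cube([320, 1180, 880]);
translate([1280, 0, 0]) cube([320, 1180, 1100]);
translate([1600, 0, 0]) cube([320, 1180, 1320]);
translate([1920, 0, 0]) cube([320, 1180, 1540]);
translate([2240, 0, 0]) cube([320, 1180, 1760]);


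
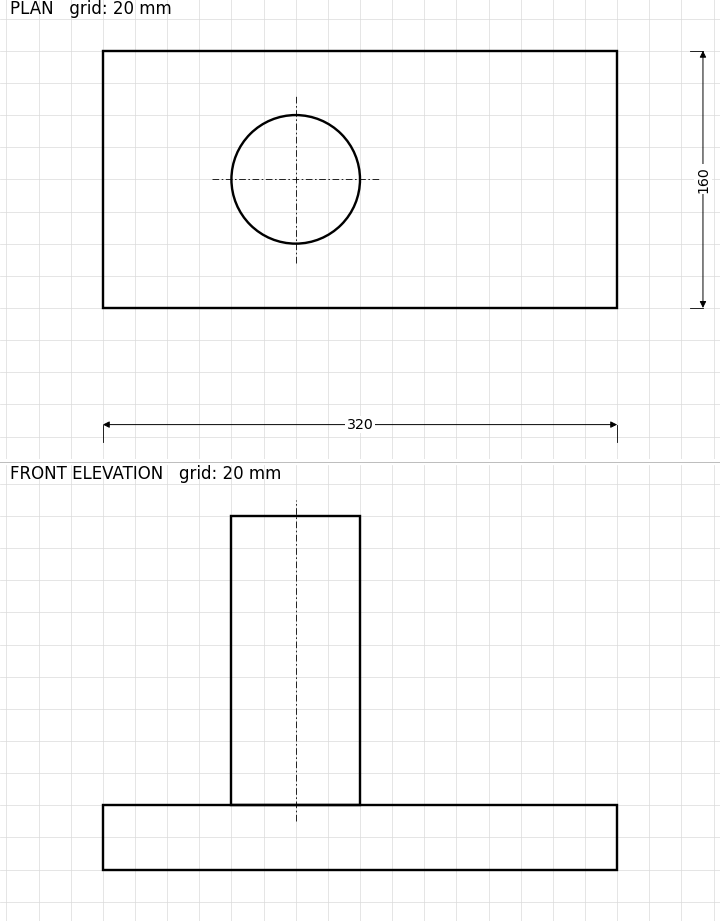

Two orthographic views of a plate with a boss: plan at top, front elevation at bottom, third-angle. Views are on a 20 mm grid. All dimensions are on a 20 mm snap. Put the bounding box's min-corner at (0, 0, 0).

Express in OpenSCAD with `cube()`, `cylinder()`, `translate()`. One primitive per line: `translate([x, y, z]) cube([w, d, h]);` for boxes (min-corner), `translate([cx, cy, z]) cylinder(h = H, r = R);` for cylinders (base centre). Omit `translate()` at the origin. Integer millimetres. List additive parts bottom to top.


cube([320, 160, 40]);
translate([120, 80, 40]) cylinder(h = 180, r = 40);


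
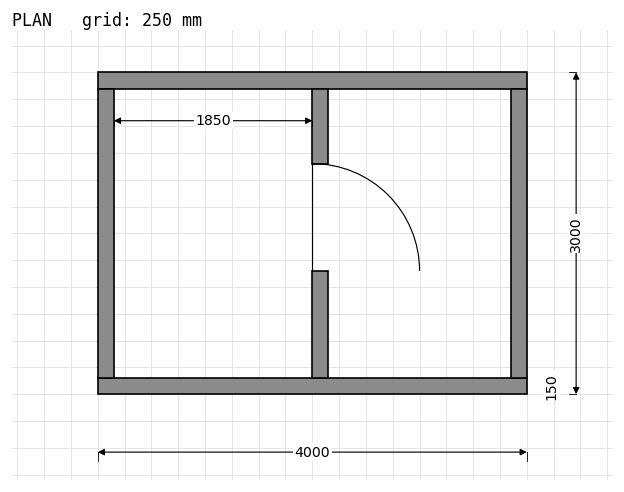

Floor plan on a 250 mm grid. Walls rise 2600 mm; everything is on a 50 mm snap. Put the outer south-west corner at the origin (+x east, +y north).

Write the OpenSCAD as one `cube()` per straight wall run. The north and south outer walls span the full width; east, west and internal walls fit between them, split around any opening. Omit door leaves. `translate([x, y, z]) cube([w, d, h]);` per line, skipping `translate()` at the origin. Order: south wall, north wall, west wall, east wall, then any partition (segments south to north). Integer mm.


cube([4000, 150, 2600]);
translate([0, 2850, 0]) cube([4000, 150, 2600]);
translate([0, 150, 0]) cube([150, 2700, 2600]);
translate([3850, 150, 0]) cube([150, 2700, 2600]);
translate([2000, 150, 0]) cube([150, 1000, 2600]);
translate([2000, 2150, 0]) cube([150, 700, 2600]);


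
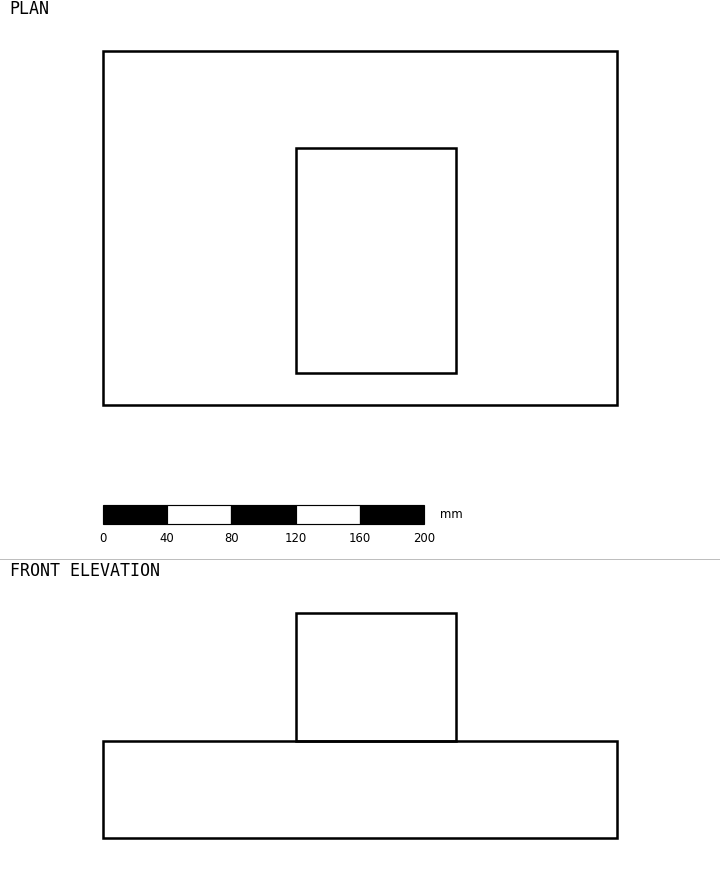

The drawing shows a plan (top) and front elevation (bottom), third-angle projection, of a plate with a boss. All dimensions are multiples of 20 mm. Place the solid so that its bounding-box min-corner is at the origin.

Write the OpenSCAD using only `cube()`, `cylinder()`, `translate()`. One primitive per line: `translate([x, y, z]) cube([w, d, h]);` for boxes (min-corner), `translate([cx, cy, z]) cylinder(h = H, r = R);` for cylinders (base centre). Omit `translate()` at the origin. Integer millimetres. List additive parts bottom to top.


cube([320, 220, 60]);
translate([120, 20, 60]) cube([100, 140, 80]);
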